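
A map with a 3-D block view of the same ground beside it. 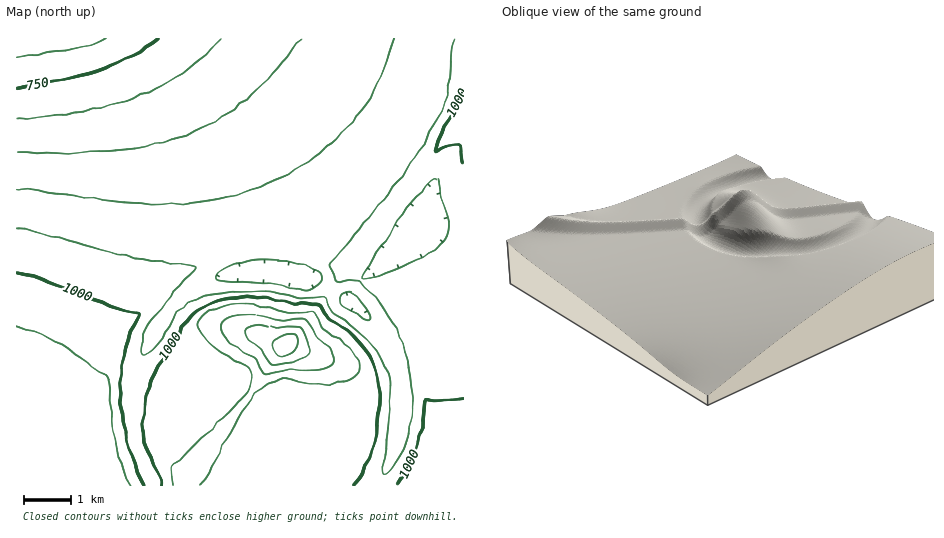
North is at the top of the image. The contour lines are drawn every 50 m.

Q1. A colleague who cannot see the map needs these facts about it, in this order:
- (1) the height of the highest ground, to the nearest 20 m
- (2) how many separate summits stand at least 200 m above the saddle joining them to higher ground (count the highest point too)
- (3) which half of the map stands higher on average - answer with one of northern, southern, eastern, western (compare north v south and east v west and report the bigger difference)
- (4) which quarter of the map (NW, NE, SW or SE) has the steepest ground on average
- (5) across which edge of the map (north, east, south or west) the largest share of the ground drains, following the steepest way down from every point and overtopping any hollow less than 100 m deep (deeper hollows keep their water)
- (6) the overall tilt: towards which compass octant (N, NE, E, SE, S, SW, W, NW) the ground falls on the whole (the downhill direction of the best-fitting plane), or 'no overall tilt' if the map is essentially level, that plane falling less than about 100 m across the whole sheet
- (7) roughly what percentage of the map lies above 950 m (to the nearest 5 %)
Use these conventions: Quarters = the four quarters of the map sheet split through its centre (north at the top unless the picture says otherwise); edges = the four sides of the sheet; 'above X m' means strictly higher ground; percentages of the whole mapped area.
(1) The highest ground is at about 1240 m.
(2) Counting only tops that stand 200 m proud, the map has 1 summit.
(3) Taken as a whole, the southern half is higher than the northern.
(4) The steepest ground, on average, is in the south-east quarter.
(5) The largest share of the runoff leaves by the northern edge.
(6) On the whole the ground falls towards the north.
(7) About 50 % of the map lies above 950 m.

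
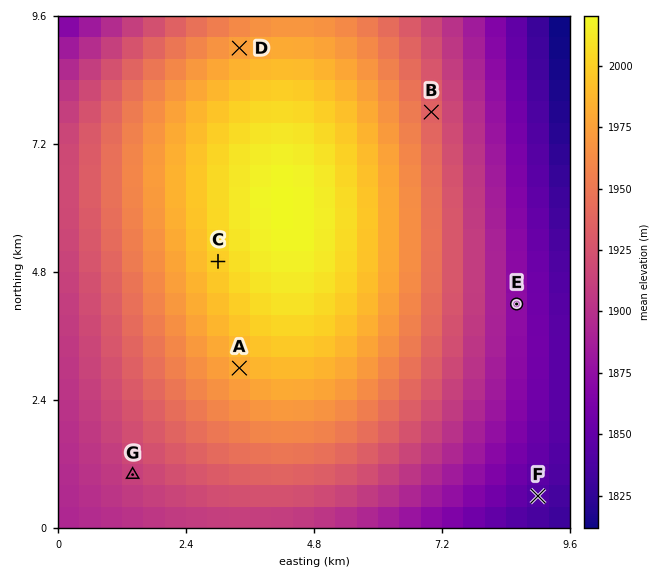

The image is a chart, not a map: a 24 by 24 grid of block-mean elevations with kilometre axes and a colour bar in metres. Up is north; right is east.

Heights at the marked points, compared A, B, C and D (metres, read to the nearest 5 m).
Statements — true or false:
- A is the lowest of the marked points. false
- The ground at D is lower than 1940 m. false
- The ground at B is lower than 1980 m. true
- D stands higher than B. true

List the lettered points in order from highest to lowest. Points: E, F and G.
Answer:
G E F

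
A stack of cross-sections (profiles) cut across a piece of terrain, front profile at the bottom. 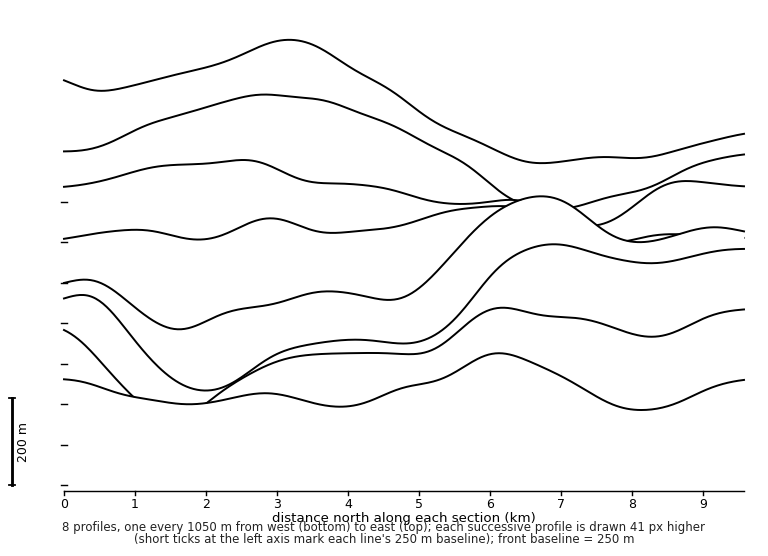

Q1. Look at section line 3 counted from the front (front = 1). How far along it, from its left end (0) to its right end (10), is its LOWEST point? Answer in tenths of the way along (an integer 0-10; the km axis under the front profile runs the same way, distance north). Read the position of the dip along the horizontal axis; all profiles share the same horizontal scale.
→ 2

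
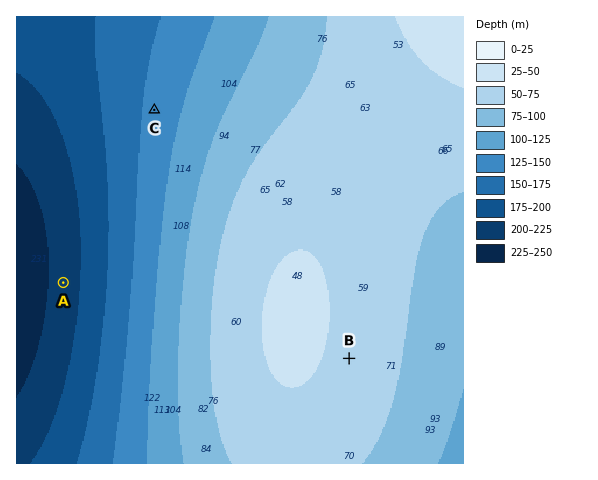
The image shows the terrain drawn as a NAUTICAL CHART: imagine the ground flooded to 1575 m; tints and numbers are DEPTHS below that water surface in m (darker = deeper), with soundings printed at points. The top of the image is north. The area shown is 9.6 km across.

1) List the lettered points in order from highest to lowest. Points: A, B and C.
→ B C A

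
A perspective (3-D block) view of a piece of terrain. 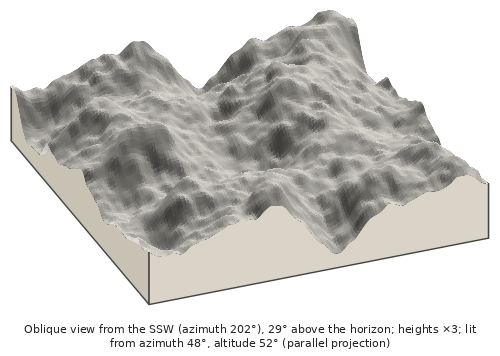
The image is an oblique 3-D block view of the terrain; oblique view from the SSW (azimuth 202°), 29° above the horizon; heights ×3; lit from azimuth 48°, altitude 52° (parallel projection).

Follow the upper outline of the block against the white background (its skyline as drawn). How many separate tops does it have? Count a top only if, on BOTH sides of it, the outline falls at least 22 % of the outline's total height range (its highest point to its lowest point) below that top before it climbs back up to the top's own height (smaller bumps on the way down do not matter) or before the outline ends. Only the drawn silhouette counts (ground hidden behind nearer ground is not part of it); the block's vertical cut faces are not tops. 2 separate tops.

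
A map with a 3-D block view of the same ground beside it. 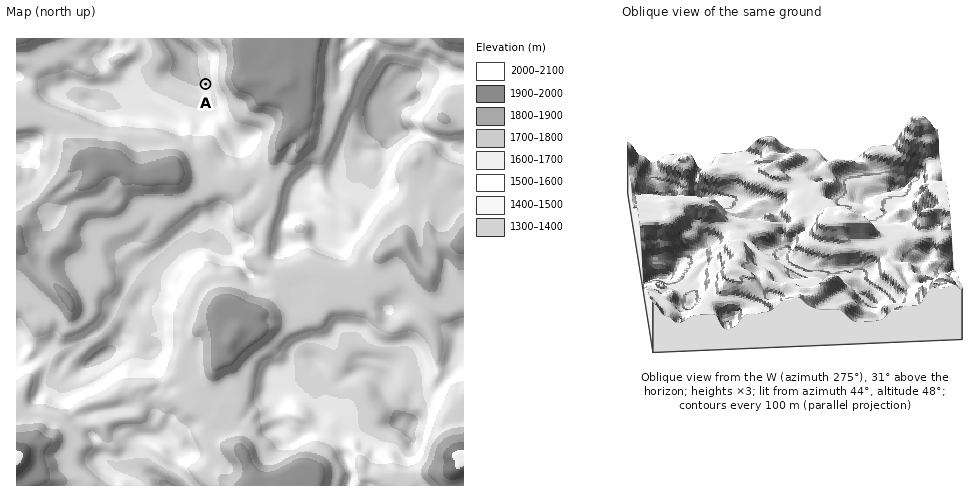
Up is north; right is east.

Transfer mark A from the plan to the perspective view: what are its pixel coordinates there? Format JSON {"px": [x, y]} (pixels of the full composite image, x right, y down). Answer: {"px": [674, 267]}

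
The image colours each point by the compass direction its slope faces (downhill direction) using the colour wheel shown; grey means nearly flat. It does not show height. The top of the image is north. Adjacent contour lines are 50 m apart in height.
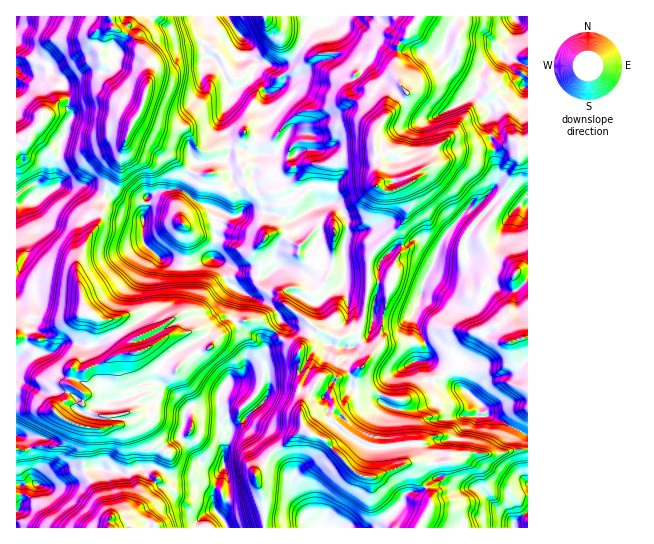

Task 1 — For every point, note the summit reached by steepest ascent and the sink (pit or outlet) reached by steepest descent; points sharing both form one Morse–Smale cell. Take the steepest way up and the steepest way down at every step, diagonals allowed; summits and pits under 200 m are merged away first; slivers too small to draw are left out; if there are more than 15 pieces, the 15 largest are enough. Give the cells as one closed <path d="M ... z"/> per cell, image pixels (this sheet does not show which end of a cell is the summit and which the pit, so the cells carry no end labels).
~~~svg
<path d="M517 143l-22 7 0 15 2 5 0 11-2 5-18 19-8 3-24 26-8 17-19-12-12 6-11 2-15 15-1 20 13 1-5 14-4 22 22 1 8-5 2 3 12 29 0 8-4 5-3 1 5 4 2 14 3 4 28 4 8 4 14 12-2 13 13 0 36 19 1-285-7 1z"/><path d="M418 16l-84 0-5 8-12 3-8 6-18 28-13 6-21-6-4 9 0 4 8 7 4 10-2 12 1 19-4 5-7 23 4 5 21-2 9 4 6-1 2 10-2 11-4 3-19 0-14 9 1 6 17-3 15-7 10-6 14-15 2 1-4 5 0 11 3 4 1-18 3-3 12-1 2 0-3 11 1 14 4 1 27-5 12 0 3 2-21 18-14 7 6 8 0 18-3 6 1 34-2 12 7 12 11 4 4 0 2-6 4-44 33-34 5-14 0-6-6-14-10 4-8 0-8-5 2-23-4-12 0-17 10-17 22-23-10-16-2-13 2-18 3-5 8-7 1-6 7-7z"/><path d="M110 16l-94 1 1 188 13-5 7 0 21-15 27 0 18 11 6-15 11-16 5-26 8-18 8-12 4-18-18-7-17-19-9-4-2-10 1-9 5-9 8-6z"/><path d="M227 16l-74 0-8 7-9 18 12 18 0 27-7 23-12 22 9 6 17 7 34 27 9 4 17 0 11 16 19-6 6 8 4 2 2-8 13-7 19 0 4-3 2-3-2-17-6 0-9-4-21 2-4-5 7-23 4-5-1-19 2-12-4-10-8-7 3-8-1-7-8-4-2-13z"/><path d="M130 132l-5 7-5 26-11 16-5 14 37 19 2 27 18 18 24 8 30-8 16 8 8 8 16 0 8 2 15-10 9 0 12 4 9 6 5 16 2 0 8-7 5-11-13-12-12-4-4-5 0-7 19-20 15 0 2-10 6-7-7-7-15 4-4-22-9 2-24 14-16 3-8 7-15 1 13-15-11-12-19 6-11-16-17 0-9-4-34-27z"/><path d="M514 16l-95 1-10 12-1 6-8 7-3 5-2 24 12 23-22 23-10 17 0 17 4 12-2 23 2 2 6 3 16-3 14-8 4-9 23-8 17-12 34-2-2-8 1-11-3-7 0-14-17-12 11-30 11-10 7-1 7-7 8-26z"/><path d="M107 196l-4 2-3 23-16 25-8 25 9 39 16 10 12-1 16 24 2 9 3 1 12-4 24-14 9-2 9 2 9 18 5-1 9-5 5-8 18-15 11-4 14 0 17-9-9-8-18-7-19-11-3-3-4-16-8-7-5 0-20 8-11-2-18-6-18-18-2-27-8-6-12-3z"/><path d="M463 389l-9 2-35 18-21 0-2 4 0 16 3 14 18 0 0 11-7 9 35-1-1 16-13 9 0 20 2 2 24 3 7 7 1 9 48 0 2-6 13-11 0-76-37-19-13 0 2-13z"/><path d="M306 431l-11 4-9 9-11 5-20 25 9 25 0 27 2 2 152 0 2-2 11-19 0-10-3-7-8-8-5-15-4-3-6 0-31 13-12-1-9-5-30-32z"/><path d="M369 305l-4 1-1 12-5 13-17 6-5 0-22-9-15 21-1 25 2 7-2 13 2 8 0 20 10 13 12 4 30 32 9 5 12 1 31-13 6 0 4 3 5 15 8 8 2 6 1-9 10-6 4-6-1-12-21-2-13 2 7-9 0-11-18 0-3-14 1-19-14-6-3-3 1-6-2-2-20-4-3-3 3-16 20-24 4-19 0-9-8-1 0-8z"/><path d="M89 313l-7 0-23 8-10 0-11-4-9 2-2 8-11 11 1 71 20 0 6 3 11-1 13 10 22 7 17 0 3-2-1-7 2-3 1 3 3-2 5 4 2-3-2-3 6 0-2-17-8-12 1-16-3-12 5-3 15-2-2-2-2-8-16-24-12 1z"/><path d="M275 332l-6 6-8 19-11 8-9 12-14 4-8 14 0 28 2 6 8 6-1 11-4 5 0 18 5 14 0 12-4 10-8 9 7 7 3 7 38-1-1-28-9-25 20-25 11-5 9-9 12-5-6-8-1-8 0-64z"/><path d="M85 185l-27 0-21 15-7 0-14 6 1 131 10-10 4-10 18 4 10 0 29-8-5-10-7-33 8-24 16-25 4-24z"/><path d="M258 320l-13 0-11 4-18 15-5 8-22 10-18 16-6 0-10-4-13-18-27 5-2 2 3 12-1 16 8 12 2 13 0 5-6-1 2 3-1 3 2 2 1-5 3-1 1-4 8-4-3-3 1-3 4-3 4 1 6-6 11 0 2 3-9 5 2 6-1 9-2 2-3-1 2-2-3-2-3 4 0-4-2 0-2 2-1-4-2 2 1 4 8 6 8 17 8 6 17-9 5-12 1-14 6-8 28 0 2-14 5-8 16-6 9-12 11-8 8-19 6-7z"/><path d="M494 149l-35 2-17 12-23 8-2 8-13 7 5 15 0 6-5 14-32 32-3 6 1 22 9 1 1-20 18-17 8 0 12-6 19 12 8-17 24-26 8-3 18-19 2-5 0-11-2-5z"/>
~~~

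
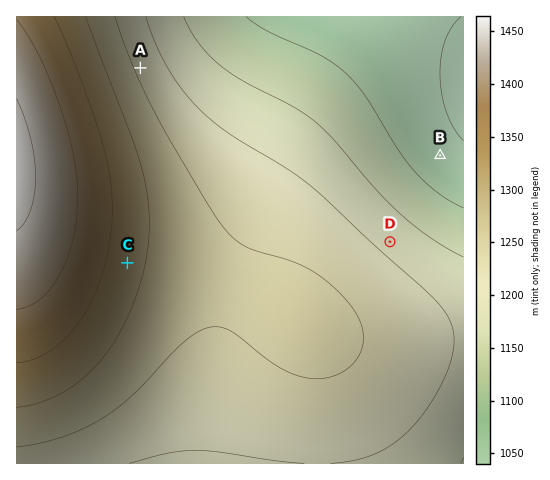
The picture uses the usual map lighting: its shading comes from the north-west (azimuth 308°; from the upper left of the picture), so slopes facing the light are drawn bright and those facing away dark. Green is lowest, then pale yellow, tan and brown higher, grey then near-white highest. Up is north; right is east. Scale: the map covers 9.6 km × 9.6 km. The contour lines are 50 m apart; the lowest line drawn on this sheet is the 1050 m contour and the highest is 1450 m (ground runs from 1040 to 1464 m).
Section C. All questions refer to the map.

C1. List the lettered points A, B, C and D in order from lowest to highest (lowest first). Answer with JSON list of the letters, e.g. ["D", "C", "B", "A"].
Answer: ["B", "D", "A", "C"]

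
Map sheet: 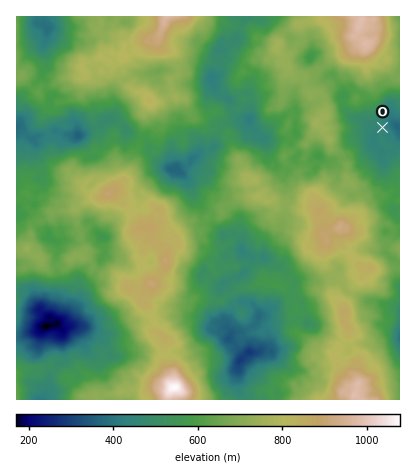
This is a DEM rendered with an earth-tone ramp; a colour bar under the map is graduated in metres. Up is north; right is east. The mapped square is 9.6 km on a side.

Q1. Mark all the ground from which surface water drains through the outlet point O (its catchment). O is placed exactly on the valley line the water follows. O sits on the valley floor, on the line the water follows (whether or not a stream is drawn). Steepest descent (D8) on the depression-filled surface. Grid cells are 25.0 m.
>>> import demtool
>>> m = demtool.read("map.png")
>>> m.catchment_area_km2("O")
7.228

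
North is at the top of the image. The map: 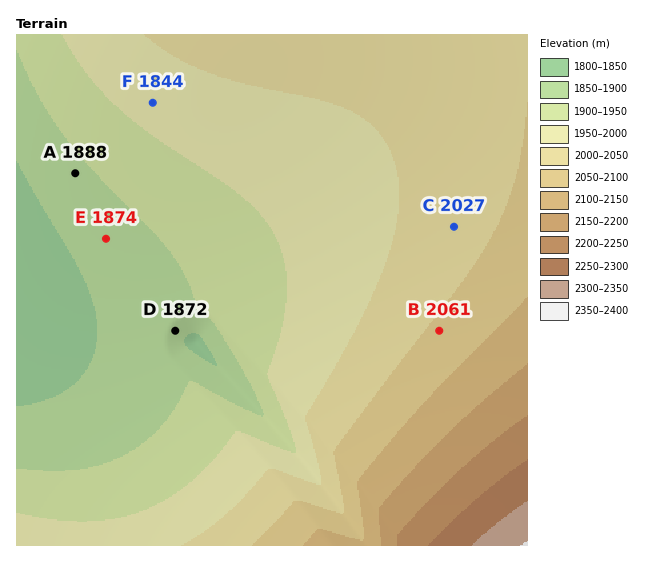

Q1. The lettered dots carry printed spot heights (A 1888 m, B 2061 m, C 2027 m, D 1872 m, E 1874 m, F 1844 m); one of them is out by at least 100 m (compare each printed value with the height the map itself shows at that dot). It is F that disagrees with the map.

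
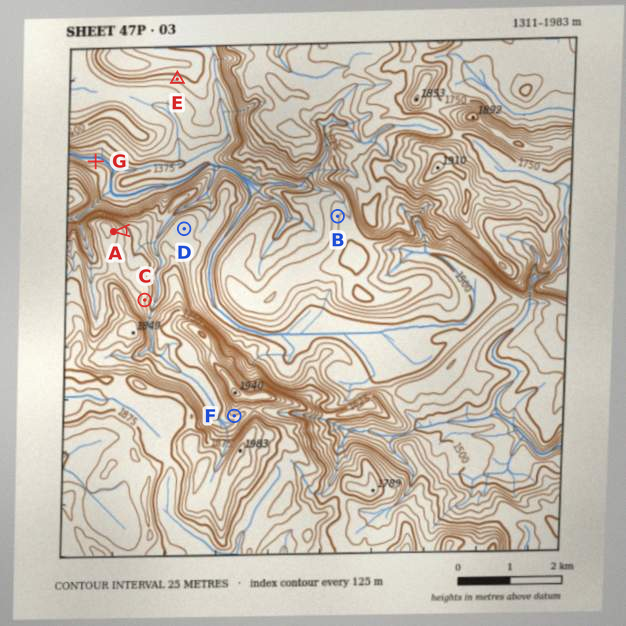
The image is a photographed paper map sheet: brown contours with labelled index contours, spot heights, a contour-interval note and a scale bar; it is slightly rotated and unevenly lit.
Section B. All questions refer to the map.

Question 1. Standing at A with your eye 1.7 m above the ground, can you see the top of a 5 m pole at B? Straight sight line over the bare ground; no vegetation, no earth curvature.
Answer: yes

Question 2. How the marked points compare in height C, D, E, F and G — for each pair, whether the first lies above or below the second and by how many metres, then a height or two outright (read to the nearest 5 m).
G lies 470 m below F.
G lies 335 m below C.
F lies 305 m above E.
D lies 240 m above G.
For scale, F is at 1790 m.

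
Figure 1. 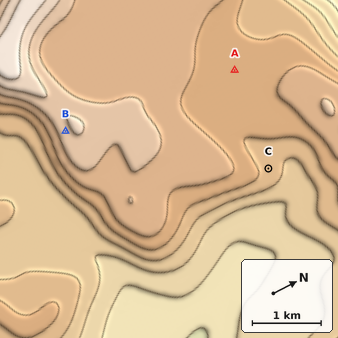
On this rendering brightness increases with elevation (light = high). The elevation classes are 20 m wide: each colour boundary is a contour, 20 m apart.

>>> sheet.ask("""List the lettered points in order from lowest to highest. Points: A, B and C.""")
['C', 'A', 'B']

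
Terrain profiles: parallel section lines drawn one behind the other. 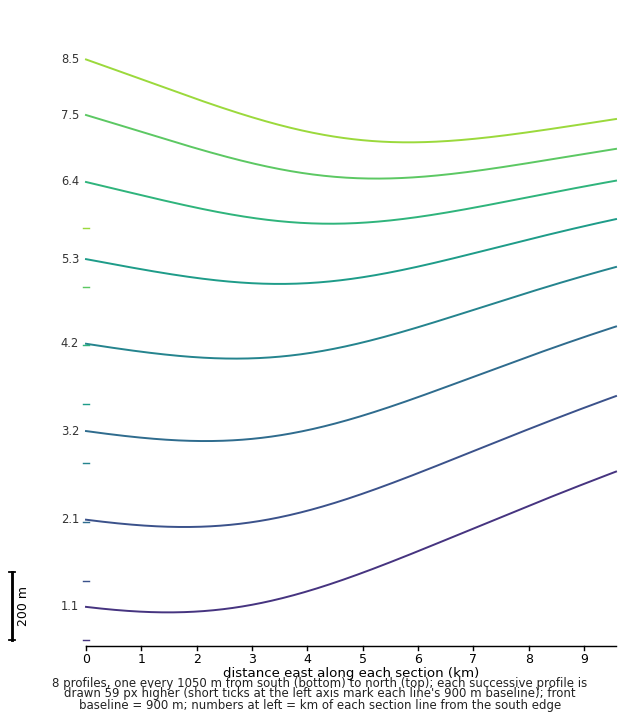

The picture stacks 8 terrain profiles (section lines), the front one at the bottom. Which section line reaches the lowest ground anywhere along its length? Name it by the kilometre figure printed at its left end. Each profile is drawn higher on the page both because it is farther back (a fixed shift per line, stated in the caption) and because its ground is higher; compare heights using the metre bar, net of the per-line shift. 1.1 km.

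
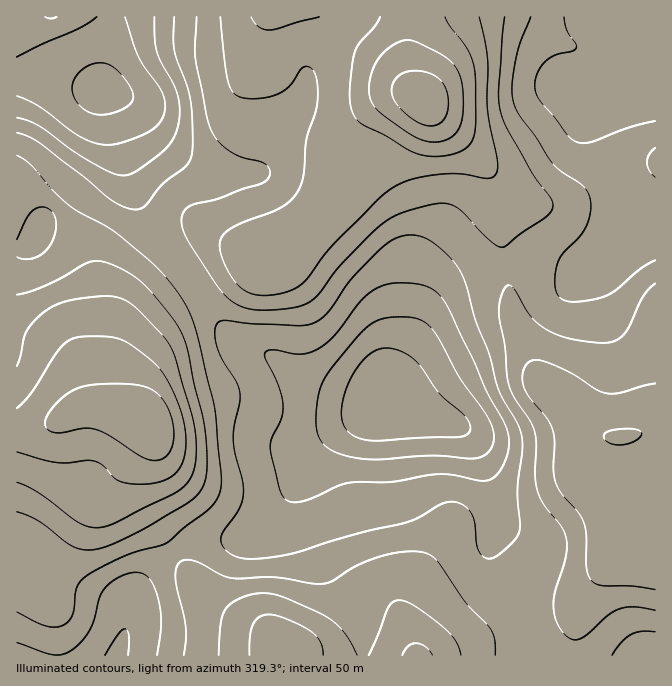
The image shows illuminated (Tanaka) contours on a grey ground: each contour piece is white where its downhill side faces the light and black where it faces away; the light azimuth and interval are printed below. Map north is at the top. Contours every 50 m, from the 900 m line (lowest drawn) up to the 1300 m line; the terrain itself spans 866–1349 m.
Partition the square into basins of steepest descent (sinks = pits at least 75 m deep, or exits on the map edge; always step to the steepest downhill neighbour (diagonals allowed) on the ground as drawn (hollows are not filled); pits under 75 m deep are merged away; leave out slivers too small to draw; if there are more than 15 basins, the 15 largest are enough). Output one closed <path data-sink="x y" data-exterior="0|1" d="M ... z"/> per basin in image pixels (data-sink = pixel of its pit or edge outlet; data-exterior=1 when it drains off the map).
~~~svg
<path data-sink="392 403" data-exterior="0" d="M410 94l-16 2-14 7-22 20-17 25-5 17-2 20-5 13-11 17-44 43-14 1-21-8-27 2-22 13-51 42-15 20-11 39 1 31 5 9 9 7-21-8-4-4-5-12 0-45-2-2 2-40-4-26-6-27-22-37-16-15-34-18 1 396 10 3 7 6 4-15 30-36 23-41 17-14 21-22 15-27 1-9 6 14 0 12-10 28 0 18 18 37 40 58 16 16 55 30 13 13 4 9 283 0 3-19 10-32 10-20 25-35 26 9 12 1 0-128-7-1-29 7-15-2-20-13-21-24-23-17-30-72-3-37-7-35 0-16 2-2-2-28-12-22-16-20-40-38-13-16-2 2z"/><path data-sink="102 88" data-exterior="0" d="M328 16l-312 1 0 161 36 21 14 14 22 37 6 27 4 26 0 29-2 1 2 57 5 12 9 7 13 5 4-1-9-5-6-10-1-31 11-39 15-20 51-42 22-13 27-2 21 8 14-1 44-43 11-17 5-13 2-20 5-17 17-25 16-15 20-12 24-1-38-37-35-25z"/><path data-sink="655 90" data-exterior="1" d="M655 16l-243 0-3 17 0 40 9 20 15 19 51 51 17 29 2 8-2 38 7 35 3 37 27 67 11 12 15 10 21 24 14 10 15 5 18-2 24-6z"/><path data-sink="117 655" data-exterior="1" d="M145 421l-1 9-15 27-21 22-17 14-23 41-30 36-4 8 2 9-9-8-7-3-4 1 0 78 269 1-2-9-13-13-45-23-10-7-16-16-50-74-8-21 0-18 10-28 0-12z"/><path data-sink="655 655" data-exterior="1" d="M619 549l-26 36-10 20-10 32-1 19 84-1 0-93-22-6z"/>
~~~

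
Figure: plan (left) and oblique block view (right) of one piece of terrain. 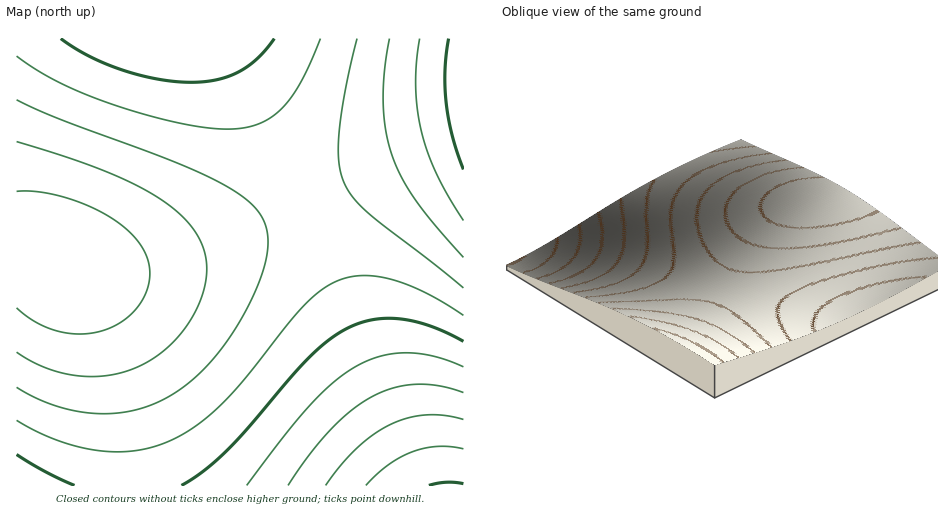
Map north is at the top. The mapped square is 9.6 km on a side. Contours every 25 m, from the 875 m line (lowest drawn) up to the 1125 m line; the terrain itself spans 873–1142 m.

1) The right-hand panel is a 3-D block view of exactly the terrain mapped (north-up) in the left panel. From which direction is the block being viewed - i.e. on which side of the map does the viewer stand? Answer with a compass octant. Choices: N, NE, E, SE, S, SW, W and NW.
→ NE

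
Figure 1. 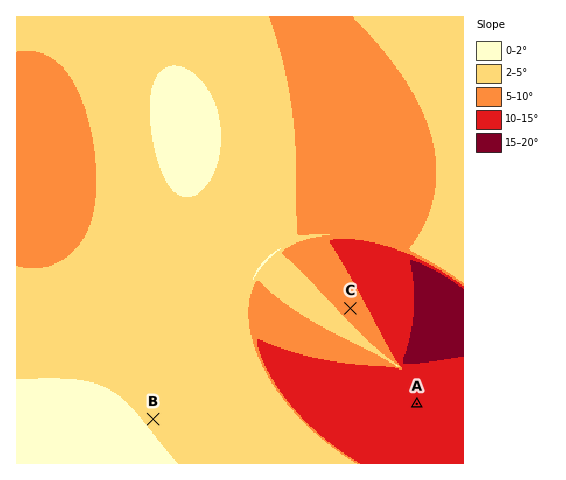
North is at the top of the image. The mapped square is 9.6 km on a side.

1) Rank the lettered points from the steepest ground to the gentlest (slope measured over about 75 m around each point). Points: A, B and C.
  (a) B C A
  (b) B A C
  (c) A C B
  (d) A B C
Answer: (c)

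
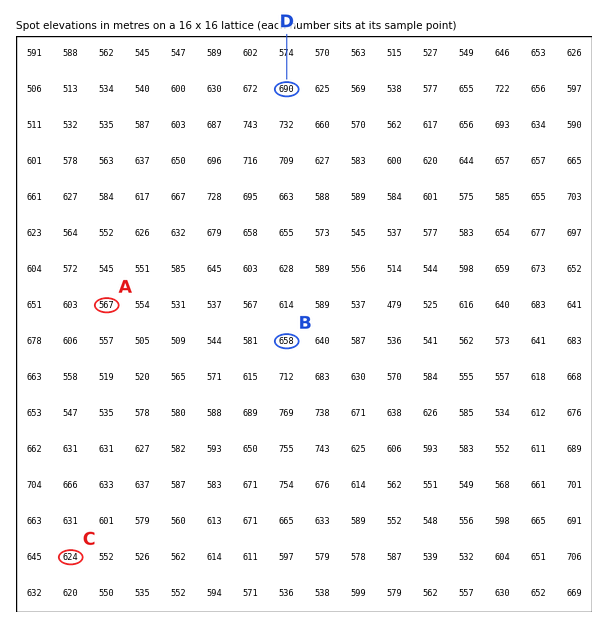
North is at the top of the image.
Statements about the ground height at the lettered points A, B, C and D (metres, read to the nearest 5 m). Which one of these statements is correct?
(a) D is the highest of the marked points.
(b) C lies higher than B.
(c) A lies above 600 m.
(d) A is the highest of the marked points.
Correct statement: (a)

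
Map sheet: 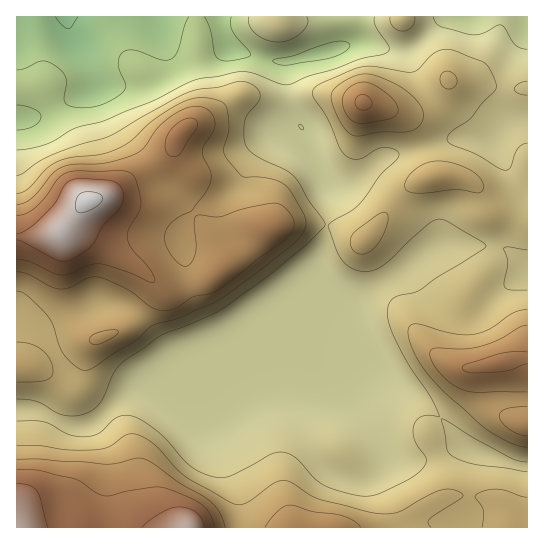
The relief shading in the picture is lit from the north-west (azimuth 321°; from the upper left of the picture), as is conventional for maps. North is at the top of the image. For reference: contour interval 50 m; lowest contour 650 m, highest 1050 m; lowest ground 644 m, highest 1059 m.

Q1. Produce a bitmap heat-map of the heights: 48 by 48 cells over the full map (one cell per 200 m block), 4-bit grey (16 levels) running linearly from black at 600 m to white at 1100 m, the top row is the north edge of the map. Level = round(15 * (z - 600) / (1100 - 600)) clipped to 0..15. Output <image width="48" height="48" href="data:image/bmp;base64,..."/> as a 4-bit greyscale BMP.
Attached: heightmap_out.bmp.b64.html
<image width="48" height="48" href="data:image/bmp;base64,Qk32BAAAAAAAAHYAAAAoAAAAMAAAADAAAAABAAQAAAAAAIAEAAATCwAAEwsAABAAAAAAAAAAAAAAABEREQAiIiIAMzMzAERERABVVVUAZmZmAHd3dwCIiIgAmZmZAKqqqgC7u7sAzMzMAN3d3QDu7u4A////AN3MzMu7vMzd3KmImZqqqqmYiIiHd3eIiN3Mu7u7vMzMy6mIiZmZmZiHd4iId3eIiNzLu7u7u7vLuph3iJmYh3dmd3eIh3iIiMzLu7qqq7u6mHd3eIiHdmZmZnd3h3eId8y7u6qqqqqYd2Zmd3d2ZmVVVmZ3d3d3d6qqqqmZmZmHZmZmZ3dmZmZVVVZmd2ZmZpmZmZmZmZh2VVVWZmZmZmZVVVZmZmZmZoiId3eIiIdlVVVVVmZmZmZVVVZmZmZmd3d3ZmZ3iHZlVVVVVVVVZmVVVWZmZmZ4iWZmZmZnd2ZVVVVVVVVVVVVVVWZmZneJmmZmZmZmZlVVVVVVVVVVVVVVVWZmZ3iZmWZmd3ZlVVVVVVVVVVVVVVVVVVZmd4iZmWZ3d3dlVVVVVVVVVVVVVVVVVVVniJmZmXd3d3dlVVVVVVVVVVVVVVVVVVZomaqpmYiHd3d2VVVVVVVVVVVVVVVVVVZ5qqqqqoiHeIh2ZVVVVVVVVVVVVVVVVWeJqqu7u4iHiIiHdlVVVVVVVVVVVVVVVWiZmZqqqnd3iJmZh2ZVVVVVVVVVVVVVVniIiIiZqnd3iJmZmHdmVVVVVVVVVVVVVniId3eImXd4iIiIiIiHZlVVVVVVVVVVZ3d3d3d3iHeIiIiIiJmZh3ZVVVVVVVVVZnd3d3d3d3iIiIiIiaqpmYdlVVVVVVVVZmZmd3dmZ4iZmYiJmqqqmZmHZVVVVVVVZmZmZ3dmZomaqpmaqrqpmqqYdlVVVVVmZmZmZndmZqq7u6qru6qZmqqph2VVVWZmZlVmZmZmZrvMzMu7uqqZmaqqmYZlVWd3ZmVVZmZmZszN3cy7uqmZmZqqqph2VniIdmZVVmZmZszd3dzLqqmZmZmaqqmHZneId2ZmZmZmZrzd3dzLuqmZmZmaqqqHZmd4h3ZmZmd3d6vN3d3cuqqZmZmZqqmHZmZ3d3dmZnd3d5q83e7cu6qZmZiJmZh2VVZnd3d3d3d3dnirzd3cu6qZmZiIiIh1VVVmd3iHd3d3ZmeKvMzMuqqqqZiIiIdlVVVWZ3iIiIh2ZmZ5qqqrqqqqqZiHd2ZVVVVmZniIiIdmZlZniIiZmqqqqYh3ZlVVVWZmZmd3d3ZmZkVVZnd4iZq7qYd2ZVVVVWdmZmZ3ZmZmZkREVWZneJq7qZh2VVVVVnd3d3d2ZmZVZjM0RFVWZ4mruph2VVVVVniIiIh3ZmZlVjMzNERFVniaqph2VVVVVomqmYh3dmZmVjMzMzM0RVZ4mYh3ZVVVZ5q6qYh3d2ZmZjMzMzMzNERWd3d3ZlVWZ5q6mYd3d3ZmZjMzMyIzMzREVWZmZVVVZ4mZiHd3h3ZmZjMzMyIzMzM0RERVVEREVWeHd2Z3h3ZmZjMzMiIzMzMzRDM0MzMzNEVWVVZnd2ZmVSMzIiIzMzMzMzMzMzMzMzNERVVmZmZlVSIiIiIzMzMzMzMzRERDMzM0RVVVVVVVVCIiIiIjMiIzMzM0VVVUREREVmVVVURVRCIiESIiIiIjMzM0VWZUREREVmZURERERA=="/>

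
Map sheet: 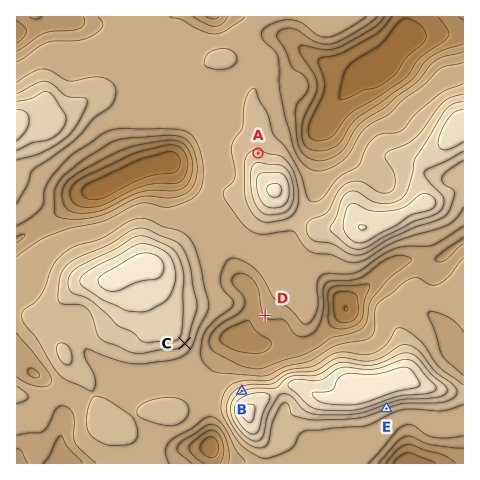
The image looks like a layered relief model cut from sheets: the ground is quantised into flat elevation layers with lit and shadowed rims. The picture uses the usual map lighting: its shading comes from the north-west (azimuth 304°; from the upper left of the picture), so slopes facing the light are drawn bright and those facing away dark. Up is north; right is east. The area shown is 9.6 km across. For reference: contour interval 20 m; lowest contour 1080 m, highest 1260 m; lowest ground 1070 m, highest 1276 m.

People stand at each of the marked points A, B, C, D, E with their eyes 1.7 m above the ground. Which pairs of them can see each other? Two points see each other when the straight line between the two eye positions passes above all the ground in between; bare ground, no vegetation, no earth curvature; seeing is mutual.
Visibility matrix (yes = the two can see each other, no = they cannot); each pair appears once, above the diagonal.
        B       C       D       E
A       no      no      no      no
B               yes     yes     no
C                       yes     no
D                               no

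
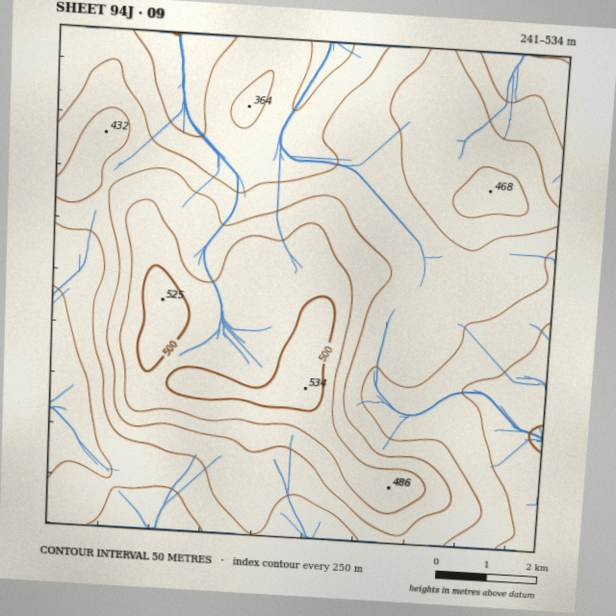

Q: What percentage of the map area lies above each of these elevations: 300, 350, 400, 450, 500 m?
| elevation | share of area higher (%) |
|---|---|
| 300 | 89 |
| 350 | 64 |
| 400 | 37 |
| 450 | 18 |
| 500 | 4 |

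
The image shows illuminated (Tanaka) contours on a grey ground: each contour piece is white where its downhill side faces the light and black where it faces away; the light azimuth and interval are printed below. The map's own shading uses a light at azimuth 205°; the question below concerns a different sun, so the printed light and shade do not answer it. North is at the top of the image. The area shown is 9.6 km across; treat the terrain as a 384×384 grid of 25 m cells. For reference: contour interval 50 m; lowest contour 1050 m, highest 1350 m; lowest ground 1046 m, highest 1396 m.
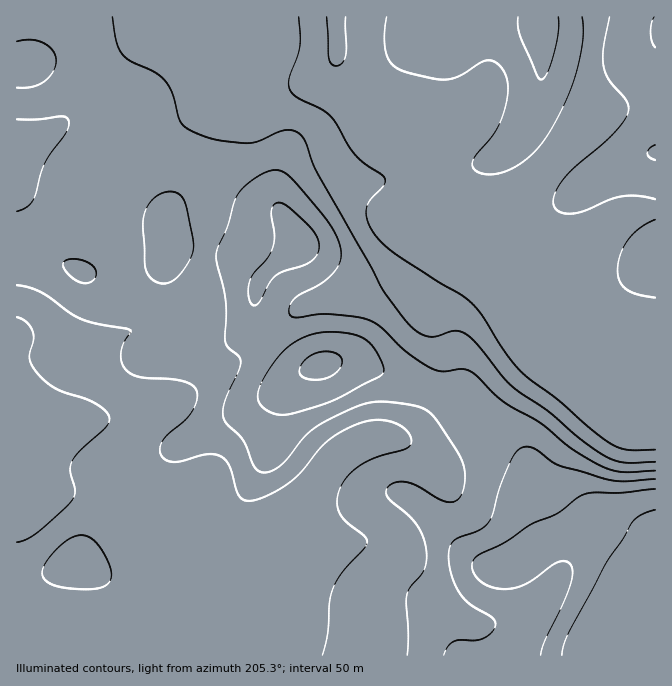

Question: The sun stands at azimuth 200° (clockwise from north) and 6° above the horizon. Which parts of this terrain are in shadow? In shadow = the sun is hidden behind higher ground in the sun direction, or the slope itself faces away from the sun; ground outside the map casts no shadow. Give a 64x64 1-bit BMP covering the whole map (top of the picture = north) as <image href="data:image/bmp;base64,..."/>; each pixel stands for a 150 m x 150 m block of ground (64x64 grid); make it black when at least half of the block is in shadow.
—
<image width="64" height="64" href="data:image/bmp;base64,Qk0+AgAAAAAAAD4AAAAoAAAAQAAAAEAAAAABAAEAAAAAAAACAAATCwAAEwsAAAIAAAAAAAAA////AAAAAAAAAAAAAAAAAAAAAAAAAAAAAAAAAAAAAAAAAAAAAAAAAAAAAAAAAAAAAAAAAAAAAAAAAAAAAAAAAAAAAAAAAAAAAAAAAAAAAAAAAAAAAAAAAAAAAAAAAwAAAAAAAAAHAAAAAAAAAAcAAAAAAAAAAAAAAAAAAAAAAAAAAAAAAAAAHwAAAAAAAAB/AAAAAAAAAP8AAAAAAwAB/wAAAAAHAAP/AAAAAAAAB/8AAAAAAAAP/wAAAAAAAB//AAAAAAAAP/8AAAAAAAB//wAAAAAAAP//AAAAAAAB//8AAAAAAAP//wAAAAAAg//HAAAAAAPH/wAAAAADD8f+AAAAAB//x/AAAAAAH//H4AAAAAAP/8eAAAAAAAf/jwAAAAAAA/8GAAAAAAAB/gAAAAAAAAB+AAAAAAAAAD8AAAAAAAAAHwAAAAAAAAB+AAAAAAAAAfwAAAAAAAAD+AAAAAAAAAfwAAAAAAAAD/AAAAAAAAAf4AAAAAAAAD/AAAAAAAAAP8AAAAAAAAA/wAAAAAAAAD/AAAAAAAAAD4AAAAAAAAADgAAAAAAAAAAAAAAAAAAAAAAAAAAAAAAMAAAAAAAAAA4AAAAAAAAABgAAAAAADAAAAAAAAAAeAAAAAAAAAA4AAAAAAAAABAAAAAAAAAAAAAAAAAAAAAAAAAAAAAAAAAAAAAAAAA=="/>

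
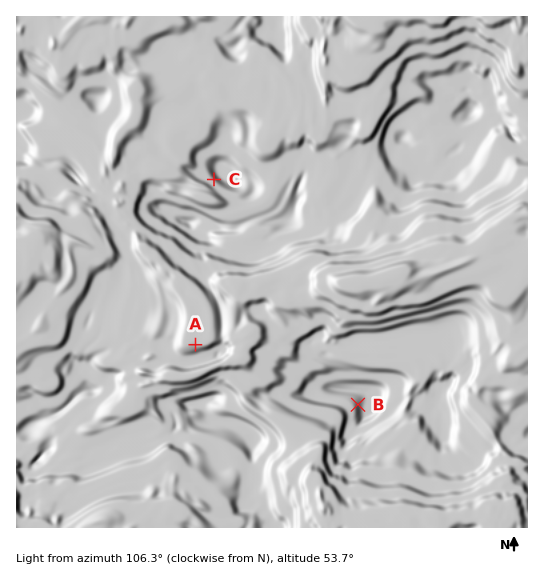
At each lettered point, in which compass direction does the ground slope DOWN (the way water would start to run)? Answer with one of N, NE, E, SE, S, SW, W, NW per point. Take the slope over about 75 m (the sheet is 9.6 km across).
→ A N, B W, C SW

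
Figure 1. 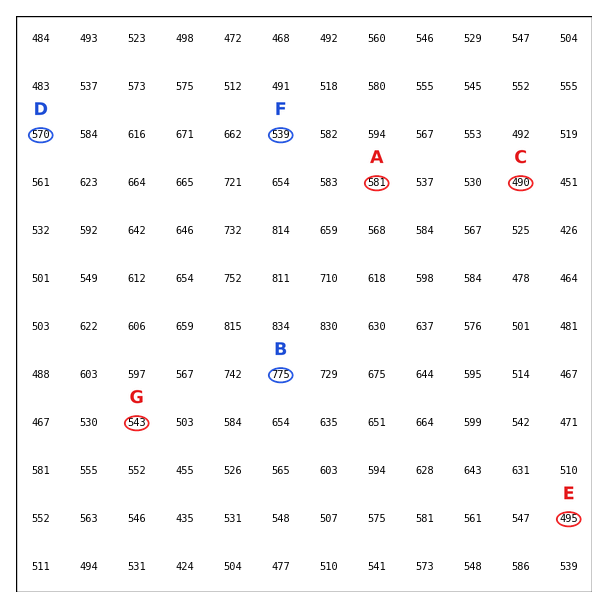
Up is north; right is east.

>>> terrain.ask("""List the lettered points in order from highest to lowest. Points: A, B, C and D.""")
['B', 'A', 'D', 'C']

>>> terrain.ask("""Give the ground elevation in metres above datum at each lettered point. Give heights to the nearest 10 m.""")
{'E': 500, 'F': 540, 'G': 540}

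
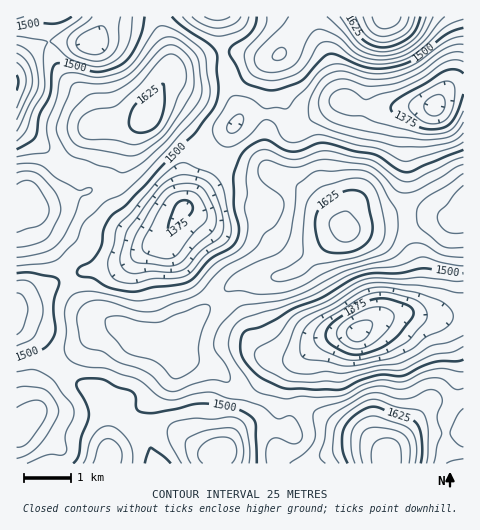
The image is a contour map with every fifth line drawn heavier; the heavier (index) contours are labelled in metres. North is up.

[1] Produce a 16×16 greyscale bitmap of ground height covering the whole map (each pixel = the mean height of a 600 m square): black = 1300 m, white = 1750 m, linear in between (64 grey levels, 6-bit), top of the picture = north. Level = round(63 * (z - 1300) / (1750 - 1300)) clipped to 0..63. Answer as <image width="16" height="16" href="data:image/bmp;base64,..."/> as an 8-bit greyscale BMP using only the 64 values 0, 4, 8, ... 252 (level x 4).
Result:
<image width="16" height="16" href="data:image/bmp;base64,Qk02BQAAAAAAADYEAAAoAAAAEAAAABAAAAABAAgAAAAAAAABAAATCwAAEwsAAAABAAAAAAAAAAAAAAEBAQACAgIAAwMDAAQEBAAFBQUABgYGAAcHBwAICAgACQkJAAoKCgALCwsADAwMAA0NDQAODg4ADw8PABAQEAAREREAEhISABMTEwAUFBQAFRUVABYWFgAXFxcAGBgYABkZGQAaGhoAGxsbABwcHAAdHR0AHh4eAB8fHwAgICAAISEhACIiIgAjIyMAJCQkACUlJQAmJiYAJycnACgoKAApKSkAKioqACsrKwAsLCwALS0tAC4uLgAvLy8AMDAwADExMQAyMjIAMzMzADQ0NAA1NTUANjY2ADc3NwA4ODgAOTk5ADo6OgA7OzsAPDw8AD09PQA+Pj4APz8/AEBAQABBQUEAQkJCAENDQwBEREQARUVFAEZGRgBHR0cASEhIAElJSQBKSkoAS0tLAExMTABNTU0ATk5OAE9PTwBQUFAAUVFRAFJSUgBTU1MAVFRUAFVVVQBWVlYAV1dXAFhYWABZWVkAWlpaAFtbWwBcXFwAXV1dAF5eXgBfX18AYGBgAGFhYQBiYmIAY2NjAGRkZABlZWUAZmZmAGdnZwBoaGgAaWlpAGpqagBra2sAbGxsAG1tbQBubm4Ab29vAHBwcABxcXEAcnJyAHNzcwB0dHQAdXV1AHZ2dgB3d3cAeHh4AHl5eQB6enoAe3t7AHx8fAB9fX0Afn5+AH9/fwCAgIAAgYGBAIKCggCDg4MAhISEAIWFhQCGhoYAh4eHAIiIiACJiYkAioqKAIuLiwCMjIwAjY2NAI6OjgCPj48AkJCQAJGRkQCSkpIAk5OTAJSUlACVlZUAlpaWAJeXlwCYmJgAmZmZAJqamgCbm5sAnJycAJ2dnQCenp4An5+fAKCgoAChoaEAoqKiAKOjowCkpKQApaWlAKampgCnp6cAqKioAKmpqQCqqqoAq6urAKysrACtra0Arq6uAK+vrwCwsLAAsbGxALKysgCzs7MAtLS0ALW1tQC2trYAt7e3ALi4uAC5ubkAurq6ALu7uwC8vLwAvb29AL6+vgC/v78AwMDAAMHBwQDCwsIAw8PDAMTExADFxcUAxsbGAMfHxwDIyMgAycnJAMrKygDLy8sAzMzMAM3NzQDOzs4Az8/PANDQ0ADR0dEA0tLSANPT0wDU1NQA1dXVANbW1gDX19cA2NjYANnZ2QDa2toA29vbANzc3ADd3d0A3t7eAN/f3wDg4OAA4eHhAOLi4gDj4+MA5OTkAOXl5QDm5uYA5+fnAOjo6ADp6ekA6urqAOvr6wDs7OwA7e3tAO7u7gDv7+8A8PDwAPHx8QDy8vIA8/PzAPT09AD19fUA9vb2APf39wD4+PgA+fn5APr6+gD7+/sA/Pz8AP39/QD+/v4A////AIyAZFRsZEhAaISQsNjkuJSgiHBkbGhgXHB8iKjIxKyYlIRwbHiEfIB8eHh8lJSYlHx4fISQoJiIbFhMSExccHhgeJCYpKScgGxcQCAULERQWHSQlIyQmJCEeGA8ICA4SGRwdGhkaHyYoKSYfFxYXGCMhHRcQDhUeJCcrLCkkISQqJh8aEQsOFyEkLDEvKCcqLCciHxkODhkgJCouLSYmKiUiIiMhGRcbISQlJiUeHSIcIigpKiEbGBsbGhoXFBIVFyIpKy8qIBcXGBUPDgsGCBEfIyUrLCQbHB0YEBIQCgcUGhUYIioiHCIlHxsiIxkQGxoTFBwgGRcdIyQmMjUpHQ="/>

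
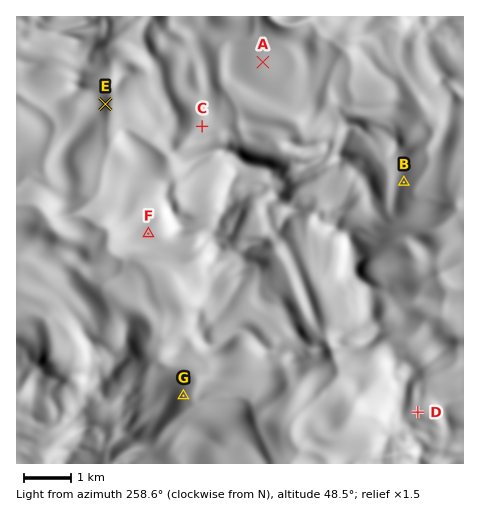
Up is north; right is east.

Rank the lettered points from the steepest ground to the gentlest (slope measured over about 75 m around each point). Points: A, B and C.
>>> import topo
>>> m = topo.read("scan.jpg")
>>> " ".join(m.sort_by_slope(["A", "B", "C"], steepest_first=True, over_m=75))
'B C A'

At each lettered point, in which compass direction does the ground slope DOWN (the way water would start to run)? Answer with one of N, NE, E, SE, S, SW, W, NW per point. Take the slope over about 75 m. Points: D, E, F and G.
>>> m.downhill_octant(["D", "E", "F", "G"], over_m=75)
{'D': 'N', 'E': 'SE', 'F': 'NW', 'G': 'E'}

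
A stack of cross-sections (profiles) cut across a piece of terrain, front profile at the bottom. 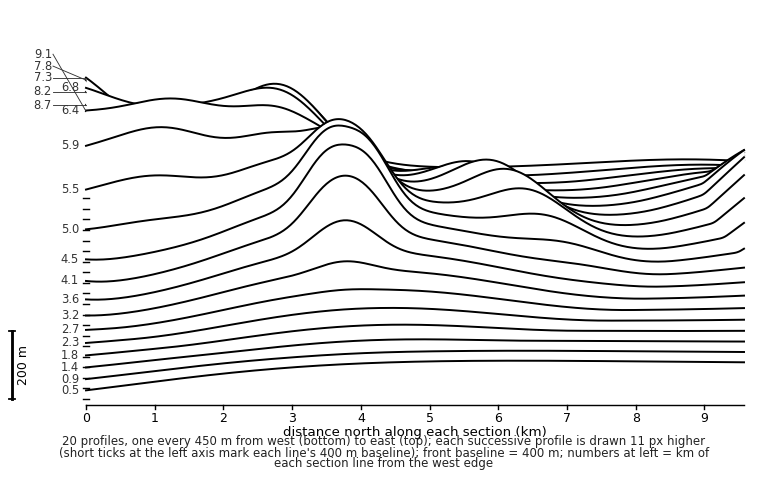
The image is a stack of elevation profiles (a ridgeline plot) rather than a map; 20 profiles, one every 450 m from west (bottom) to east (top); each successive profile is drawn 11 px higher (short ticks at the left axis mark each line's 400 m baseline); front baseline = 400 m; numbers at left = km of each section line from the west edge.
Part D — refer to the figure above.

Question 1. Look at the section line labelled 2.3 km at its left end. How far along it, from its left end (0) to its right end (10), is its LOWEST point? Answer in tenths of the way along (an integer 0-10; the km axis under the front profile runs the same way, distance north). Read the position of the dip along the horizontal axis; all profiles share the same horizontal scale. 0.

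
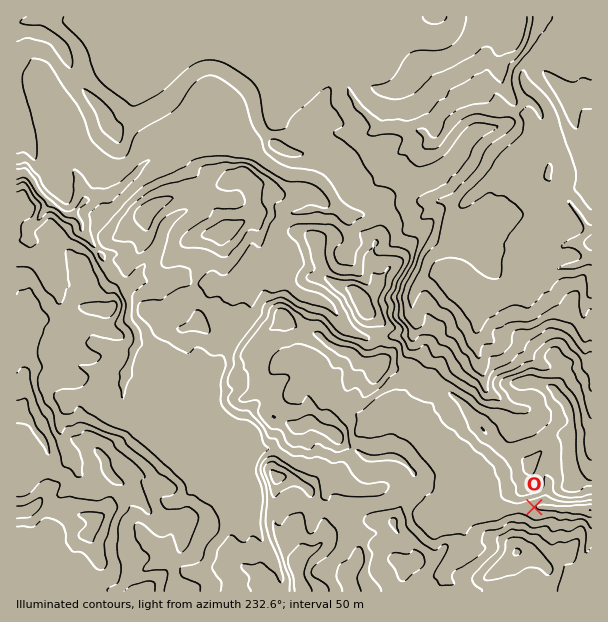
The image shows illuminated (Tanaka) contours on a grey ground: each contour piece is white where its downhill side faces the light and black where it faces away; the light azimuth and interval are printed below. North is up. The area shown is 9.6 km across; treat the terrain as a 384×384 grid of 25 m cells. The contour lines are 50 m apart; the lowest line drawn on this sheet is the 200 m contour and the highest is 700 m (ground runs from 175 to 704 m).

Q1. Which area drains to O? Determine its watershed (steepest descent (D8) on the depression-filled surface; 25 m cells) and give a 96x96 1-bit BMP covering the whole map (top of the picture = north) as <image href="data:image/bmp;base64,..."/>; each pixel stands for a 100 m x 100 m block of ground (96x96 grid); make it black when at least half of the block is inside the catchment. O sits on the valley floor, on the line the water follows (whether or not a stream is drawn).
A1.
<image width="96" height="96" href="data:image/bmp;base64,Qk2+BAAAAAAAAD4AAAAoAAAAYAAAAGAAAAABAAEAAAAAAIAEAAATCwAAEwsAAAIAAAAAAAAA////AAAAAAAAAAAAAAAAAP/+AAAAAAAAAAAAAP/+AAAAAAAAAAAAAP/+AAAAAAAAAAAAAP//AAAAAAAAAAAAAH//gAAAAAAAAAAAAB//wAAAAAAAAAAAAD//4AAAAAAAAAAAAD//8AAAAAAAAAAAAH//8AAAAAAAAAAAAP//+AAAAAAAAAAAAf//+AAAAAAAAAAAAf//+AAAAAAAAAAAAf//+AAAAAAAAAAAAP///AAAAAAAAAAAAP///AAAAAAAAAAAAH///AAAAAAAAAAAAH///AAAAAAAAAAAAD///AAAAAAAAAAAAD///AAAAAAAAAAAAD///AAAAAAAAAAAAD///AAAAAAAAAAAAH//+AAAAAAAAAAAP///8AAAAAAAAAAAf///wAAAAAAAAAAB////AAAAAAAAAAAD///+AAAAAAAAAAAP///8AAAAAAAAAAA////8AAAAAAAAAAf////4AAAAAAAAAB/////wAAAAAAAAAD/////gAAAAAAAAAD/////AAAAAAAAAAD////+AAAAAAAAAAD////8AAAAAAAAAAH////wAAAAAAAAAAP////AAAAAAAAAAAH///+AAAAAAAAAAAH///AAAAAAAAAAAAH//gAAAAAAAAAAAAH//AAAAAAAAAAAAAP/8AAAAAAAAAAAAAP/wAAAAAAAAAAAAAH/gAAAAAAAAAAAAAD+AAAAAAAAAAAAAABwAAAAAAAAAAAAAAAAAAAAAAAAAAAAAAAAAAAAAAAAAAAAAAAAAAAAAAAAAAAAAAAAAAAAAAAAAAAAAAAAAAAAAAAAAAAAAAAAAAAAAAAAAAAAAAAAAAAAAAAAAAAAAAAAAAAAAAAAAAAAAAAAAAAAAAAAAAAAAAAAAAAAAAAAAAAAAAAAAAAAAAAAAAAAAAAAAAAAAAAAAAAAAAAAAAAAAAAAAAAAAAAAAAAAAAAAAAAAAAAAAAAAAAAAAAAAAAAAAAAAAAAAAAAAAAAAAAAAAAAAAAAAAAAAAAAAAAAAAAAAAAAAAAAAAAAAAAAAAAAAAAAAAAAAAAAAAAAAAAAAAAAAAAAAAAAAAAAAAAAAAAAAAAAAAAAAAAAAAAAAAAAAAAAAAAAAAAAAAAAAAAAAAAAAAAAAAAAAAAAAAAAAAAAAAAAAAAAAAAAAAAAAAAAAAAAAAAAAAAAAAAAAAAAAAAAAAAAAAAAAAAAAAAAAAAAAAAAAAAAAAAAAAAAAAAAAAAAAAAAAAAAAAAAAAAAAAAAAAAAAAAAAAAAAAAAAAAAAAAAAAAAAAAAAAAAAAAAAAAAAAAAAAAAAAAAAAAAAAAAAAAAAAAAAAAAAAAAAAAAAAAAAAAAAAAAAAAAAAAAAAAAAAAAAAAAAAAAAAAAAAAAAAAAAAAAAAAAAAAAAAAAAAAAAAAAAAAAAAAAAAAAAAAAAAAAAAAAAAAAAAAAAAAAAAAAAAAAAAAAAAAAAAAAAAAAAAAAAAAAAAAAAAAAAAAAAAAAAAAAAAAAAAAAAAAAAAAAAAAAAAAAAAAAAAAAAAAAAAAAAAAAA="/>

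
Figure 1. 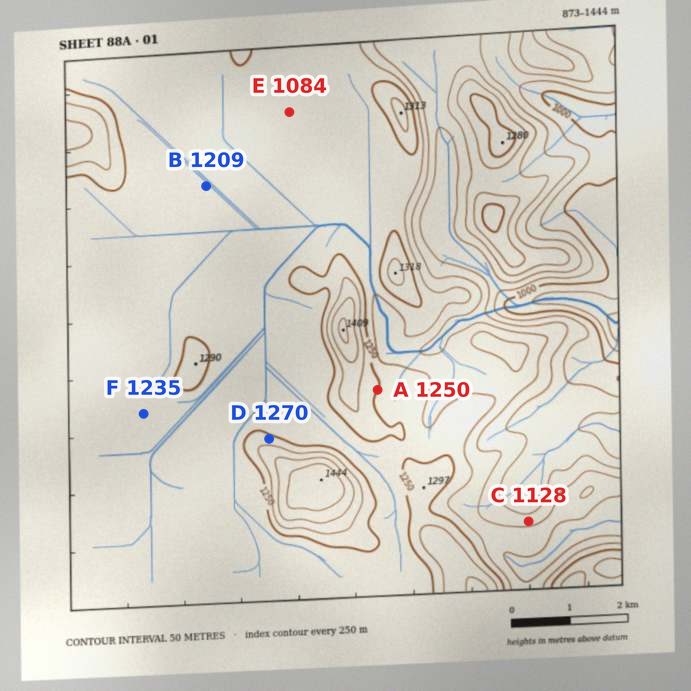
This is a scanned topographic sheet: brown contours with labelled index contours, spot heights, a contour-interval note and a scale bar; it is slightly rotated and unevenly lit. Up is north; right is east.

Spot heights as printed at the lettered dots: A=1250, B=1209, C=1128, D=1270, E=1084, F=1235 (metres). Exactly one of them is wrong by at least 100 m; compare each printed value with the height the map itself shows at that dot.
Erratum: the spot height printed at E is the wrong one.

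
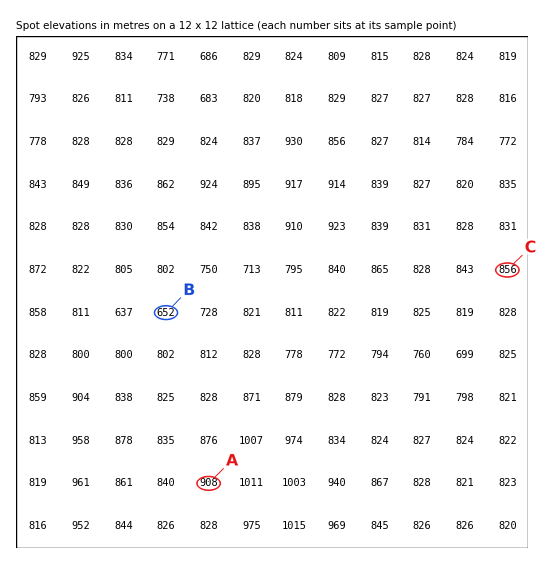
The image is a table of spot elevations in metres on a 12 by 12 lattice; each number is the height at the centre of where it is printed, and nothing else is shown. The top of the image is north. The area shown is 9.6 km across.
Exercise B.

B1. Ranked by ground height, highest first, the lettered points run A C B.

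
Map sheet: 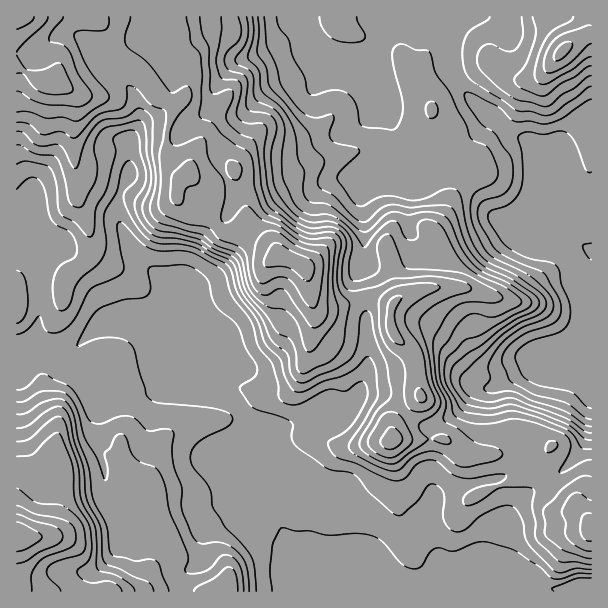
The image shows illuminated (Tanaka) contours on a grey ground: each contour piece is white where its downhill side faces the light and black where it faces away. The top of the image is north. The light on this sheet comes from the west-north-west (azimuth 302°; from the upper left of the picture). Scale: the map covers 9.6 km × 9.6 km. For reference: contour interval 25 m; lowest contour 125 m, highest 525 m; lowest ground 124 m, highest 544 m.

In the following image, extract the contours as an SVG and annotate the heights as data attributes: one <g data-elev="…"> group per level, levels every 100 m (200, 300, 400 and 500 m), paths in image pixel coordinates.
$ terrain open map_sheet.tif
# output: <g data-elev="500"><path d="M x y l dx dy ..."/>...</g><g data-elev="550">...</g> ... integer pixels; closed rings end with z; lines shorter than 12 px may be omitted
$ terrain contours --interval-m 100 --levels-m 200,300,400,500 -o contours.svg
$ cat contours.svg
<g data-elev="200"><path d="M591 427l-6-2-21-14-32-10-16-8-9-2-16 2-5-1-2-3 6-11-2-9 1-6 11-18 7-7 14-10 27-11 5-6 0-8-5-10-14-14-11-7-31-15-6-6-5-8-9-22-1-20 5-9 15-7 5-5 2-6-1-7-5-13-4-7-14-6-4-4-4-12-16-32-14-19-7-22-3-2-10 0-14-6-7 3-2 4-1 6 10 44 1 10-2 9-4 6-4 4-27-3-6-4-4-19-4-6-5-5-12-3-20 5-6-2-5-16-11-20-5-18-9-12-2-10"/><path d="M319 17l3 10 7 9 9 5 13 2 9-1 5-4 0-5-7-10-1-6"/><path d="M490 17l-4 4-16 10-4 5-3 8-1 12 2 13 4 8 6 6 42 27 15 2 14 4 10-3 32-25 4-2"/></g><g data-elev="300"><path d="M249 591l-3-25-3-8-6-7-7-5-8-3-22 0-5-3-3-6-10-24 0-22-9-24-1-15 2-15-2-3-7-2-16 2-14-12-7-3-11 1-15 7-9-1-5-4-9-20-7-10-6-4-21-11-6 1-15 13-7 2"/><path d="M591 460l-7 1-18 10-6 2 0-3 8-14 3-9-2-7-6-7-26-10-18-4-7 0-18 4-17 1-12-3-10-5-5-17-8-13-2-8-1-19 2-10 8-9 9-16 9-8 7-3 15 4 8-1 21-10 3-3 0-3-14-12-27-12-13-9-10-12-14-27-9-7-8-2-6 2-3 6 1 10-7 3-6-3-8-15-7-1-12 10-13 16-15-19-12-9-11-5-18 0-12-7-5-7-10-24 0-20 3-25-2-11-8-10-20-11-2-6-1-19-3-4-11-5-3-3 1-5 8-10 3-8 1-10-1-12"/><path d="M17 334l10-4 12-14 5 11 4 5 8 1 7-3 12-12 15-29 32-16 2-7-7-39 2-5 3 0 18 20 10 7 11 2 19 0 11 1 32 18 3 6 6 20 20 27 7 24 13 16 6 21 1 12 4 6 7 3 7 0 29-15 7-1 12 2 14-9 3-1 3 2 2 6 0 7-10 21-10 13-16 10-3 3 1 6 6 7 22 8 27 14 11 3 9-2 13-15 12-4 8 1 15 13 10 4 11 0 22-4 9 0 2 3-6 6-21 4-11 5-5 6 1 6 4 2 6-2 26-16 31 0 3 3-2 16 4 15-1 14 3 6 22 20 15 0 16 2"/><path d="M591 26l-4 0-21 7-11 6-6 8-4 9-1 9 1 6 3 2 3 0 13-6 27-23"/></g><g data-elev="400"><path d="M135 591l-4-6-10-7-8-4-12-3-4-2-2-41-14-28-3-33-15-48-4-3-5 2-24 20-6 3-7 1"/><path d="M386 449l4 0 5-1 7-7-1-7-8-7-4 1-8 12 0 4z"/><path d="M420 402l5 0 2-4-4-8-4-2-3 2-1 5 1 4z"/><path d="M397 344l5 1 2-1-9-26 0-7 7-14-3-1-6 1-4 5-3 19 3 14 3 6z"/><path d="M17 131l7 2 9 10 5 2 6 1 12-2 4 2 4 4 8 16 3 3 3-4 8-25 12-17 7-4 20-2 13-9 8 3 5 5 2 6-1 30 4 28-6 27 3 11 9 6 39 10 15 11 21 9 5 6 5 24 5 10 15 12 6 2 9 1 8 5 8 10 8 26 3 2 3-1 21-26 5-11 0-8-4-12-1-12 2-40-6-4-17 1-8-2-23-16-15-8-5-7-6-17-2-25-3-11-26-17-12-14-12-5-1-4 2-12 1-24-1-20-3-6-7-9-5-25"/></g><g data-elev="500"><path d="M17 564l9-3 13-9 18-7 5-5 1-4-2-5-6-4-20-6-18-7"/><path d="M17 73l4 0 3 2 10 12 10 6 19 1 6-1 4-3-1-4-7-17-5-6-4 0-14 7-13 0-5-3-7-12"/><path d="M17 52l8-10 19-18 4-7"/></g>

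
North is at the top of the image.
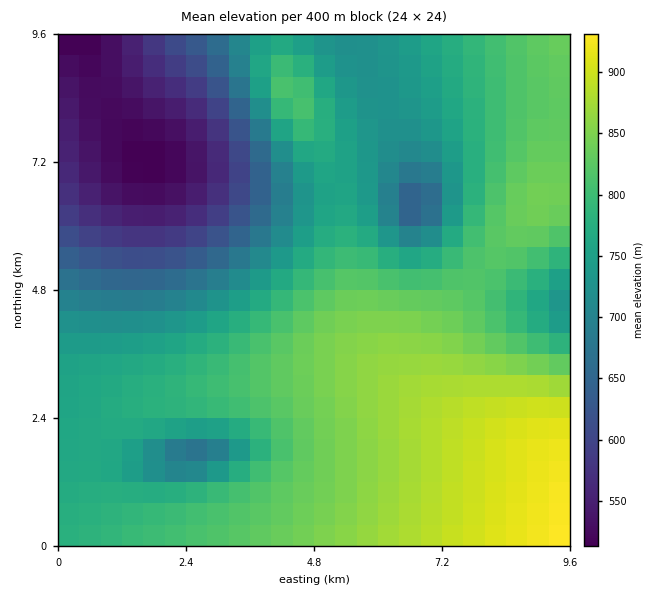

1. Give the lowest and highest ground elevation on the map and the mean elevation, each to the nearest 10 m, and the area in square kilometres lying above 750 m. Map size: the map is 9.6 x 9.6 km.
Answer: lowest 510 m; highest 940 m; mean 760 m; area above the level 58.9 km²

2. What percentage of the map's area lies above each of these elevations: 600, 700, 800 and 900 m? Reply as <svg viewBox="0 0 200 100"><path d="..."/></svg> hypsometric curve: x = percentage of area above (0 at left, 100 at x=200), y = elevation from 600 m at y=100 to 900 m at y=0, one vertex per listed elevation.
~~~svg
<svg viewBox="0 0 200 100"><path d="M175 100l-20-33-73-34-72-33"/></svg>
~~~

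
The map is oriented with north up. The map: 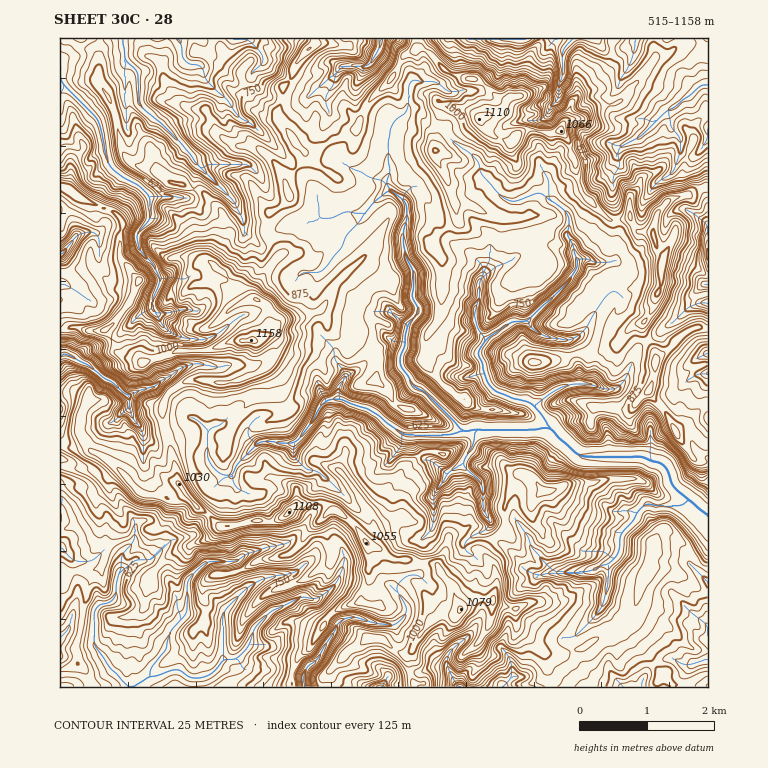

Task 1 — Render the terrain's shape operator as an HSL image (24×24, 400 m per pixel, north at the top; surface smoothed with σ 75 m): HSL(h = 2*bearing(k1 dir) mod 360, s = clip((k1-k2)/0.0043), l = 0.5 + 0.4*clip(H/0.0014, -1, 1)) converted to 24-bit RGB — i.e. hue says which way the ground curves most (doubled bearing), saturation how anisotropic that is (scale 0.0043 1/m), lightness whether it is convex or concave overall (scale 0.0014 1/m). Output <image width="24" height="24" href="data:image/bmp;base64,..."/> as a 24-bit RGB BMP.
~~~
<image width="24" height="24" href="data:image/bmp;base64,Qk32BgAAAAAAADYAAAAoAAAAGAAAABgAAAABABgAAAAAAMAGAAATCwAAEwsAAAAAAAAAAAAApsJtWmysiWRcTnpOjmhGO38+X1ugdFie76JyAHDHzX1/pDOkKq5jy+CXaA5jq86EJ05icsZ4iZuBkJB0j05SQICGicONfkemzM5zaDFqlJh5UItsuGm0arCaTrIgLk+QwVVvAMiD6G+Fr5Pkg6fi0GFwEaKM8beiKi6GcLmVZYaSq4KyiXWifYyQjo1hUqiLks1QK12ryYPEqqV8ImVt1Z1n6kHhAoZjVbzU9MnqAKeSl4AMIHVG0YCV37LeKtrOUojWjF+cZY5qM4ZgvGenn4mIfJyHZ0JvsWd0YLU1OzCVzsSkFRtP46eXFEop+lul9gBUHkMML1XL17eOc0R/X6ZsjrqBgWi2SdeualzSrqPUyaTbHB6BuKCKfVNzfJ6psmWXx6SKHFZUxEZP21lKC28A3QCY7TzvWtUZaFXJJDpn08eLg7HHbozIh7pynFmJwVZffkswb3AZTnYYG1to0JGMep6hSIG1iF2ApYJuRVSXjaxho0o75JnYbXTRNGQZdqIffqQ7LEBxu+i7dls7IU82zY93P7akzFt6kzuveKe/mKJ7GzpMkcyhs7XUSzuYcFNpqIxwlzE4jJQwdNK9cO/VblDMjmns99T2ZIbscrnrlrJrkXCrJV6mxayeQAmT1o9ivpl1k6Jmd5pxgkV/EU4Sq5ksazRGVICJnl5ijeLeeH3NouOhXzRShUpxT6N5atFleSxCvtI4TVqHonR+gMtHHXg2PwIw0tGMnNrNy8rut5Lryrbx09j4VxqPvmAodFm3l9nSirWrbEKLwZtgek+BOrNSVsNMNhpryH2wxaaKa6SNRpjA7HnvV3L/IoDtx+zp06ukTCMaLCEHKykIMSYHLQ4f3fPY2WO4NYQvmi6lymwmm5dlUlGGtm9zqic9P7sXDZp8wtnNumzDMQYCSYUAbUUAKTUHLS4GZ28WThY38t/JTCaTDq/hqu/RfcWoyqRu2OvzCwAz9N/Pj01rhHBTcINIYn9azMaeBWlAPiQBPAkCzf7s3QC96iv80u35/xL+cwkTQbvx0OP1elLq9I3iRs6HrIR/mOWZMwAL6VBWAlsDZLcA3Enf1GjQwXxoeaRmrFy9DVS3wvC8YwVv4oA3ROw7SAVI03Ke2bzgEJkiKzECWrkowMhNZqNRZphaLR4GPdKAodzRtrDvwW3/oTfqrnDYk9J+cq2WbFiSbXqpqMyJAAYz6dnDyLmDBBgvvtfjsOLm0gB2qF7SuJWaM5pm3oq7e1kzjKTtk4rnjeYQLgoPuZ4kzlSzTJk4xqR0rIzRdVSecImGrKxoCQWv7LEK19aemQCzDEIAMzEA78XnRZ+HaZuS5I6RFl85oabtf3BeR2lR8syzACNh3putSJpqe8apkNqbWTBGn2aImG6AmWF2geODGQGO2s6qChlY6b/Yd2zWADwe0Janan+DpEm04dCYJncnv13IYmykvPPBNgA1aeNxqtHHaaOxrkVwiF9/XId0qHaWfqF/yhneUaQRwL6LISmEh6xho4mZZKHcK2sPnHVZRz5g7+O1TJmMCX0UnYE6ssYAWML7kbBcsIZjdzpxoHVGp5h2i2uJZ394uZyKEQBI2efMmFNcYXaSeItqd4ZmnShSVau2eVeCccC4686tOC6JyWKUkODl9dbvAhIxoL9ktKtgbhyDx8KNnotXZ313goVvWpNxXAzPorxmvpl8ZG6rdouwhYeygDeUh8iGOU7kL+/E76NwhxtsyPLbQntAPwkMlTIUSemWyBp+iynFkECzycOUbld6gqSSk59igCZ+iWFMocqCa05NmVpCQYdFg02OgOd4FzBo7YBTIr9d4bDszYdhMRJHgZLdrd3AdylJXB4hkbMxSs+WsUpSfKemjGhjc5CFW1aHpH2+hcV9cTJZscl9MjZraMFSi9ikFjBJvb9wuFDFcp01sMRpRxNohNp/wIxDbRhir9vSdaTHiCRSkcqVaV6Nrn2la52UV2R6mLVndy9UlMazftinNkzt/M/qnR9yMZeeIlsvlEdjtsdulCw7n8gzPKthsyeggdDTecuXiS1+gJq/sbFmTmmNZqqy0WugR3dqaIu2W4PMi8OU4qPYN8gsAJ9w2XWPnkKonHGGM3FLs6ZcZUeTutywVzVqbrNLVY1ZcDVJrcN7MWp75KGjS4xXLJscGjGU6ourWG8tRu3bq+3SR3Cc46a7AAZk5rWWS3KV0ISqiWyLVnJLXJSTxLyFRziJnMqwjzmMYbB+RaVWbidPwcJU5o+rbWjfAE9Y3VRUvPPMMnEveXErOz0av4g/EiSPx7BsvU9UNkuZuIC8gYWy"/>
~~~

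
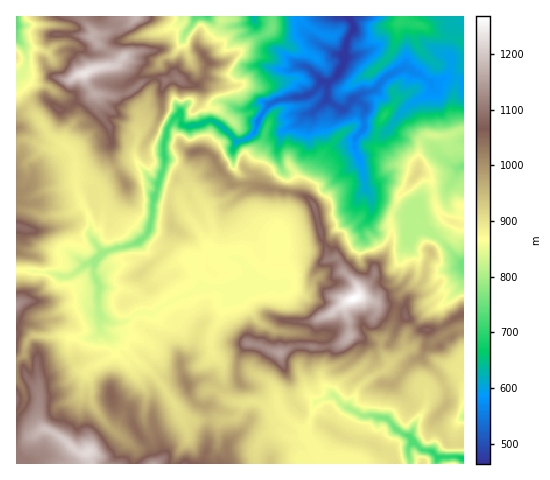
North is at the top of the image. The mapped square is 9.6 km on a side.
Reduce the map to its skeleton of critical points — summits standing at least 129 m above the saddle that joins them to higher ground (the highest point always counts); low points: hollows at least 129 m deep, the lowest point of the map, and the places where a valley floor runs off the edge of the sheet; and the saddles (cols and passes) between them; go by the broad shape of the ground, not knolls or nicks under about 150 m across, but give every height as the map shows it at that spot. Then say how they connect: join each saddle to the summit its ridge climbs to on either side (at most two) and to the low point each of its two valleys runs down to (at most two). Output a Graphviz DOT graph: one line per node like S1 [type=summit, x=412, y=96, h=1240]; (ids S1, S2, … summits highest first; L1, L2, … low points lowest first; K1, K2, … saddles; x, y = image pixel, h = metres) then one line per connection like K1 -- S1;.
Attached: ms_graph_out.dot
graph terrain {
  S1 [type=summit, x=353, y=299, h=1268];
  S2 [type=summit, x=83, y=74, h=1236];
  S3 [type=summit, x=88, y=453, h=1223];
  S4 [type=summit, x=17, y=227, h=1090];
  L1 [type=low, x=349, y=18, h=464];
  L2 [type=low, x=462, y=459, h=667];
  L3 [type=low, x=17, y=17, h=735];
  K1 [type=saddle, x=442, y=326, h=1036];
  K2 [type=saddle, x=224, y=389, h=934];
  K3 [type=saddle, x=28, y=104, h=928];
  K4 [type=saddle, x=220, y=26, h=821];
  K5 [type=saddle, x=112, y=250, h=793];
  K6 [type=saddle, x=97, y=256, h=793];
  K1 -- S1;
  K1 -- L1;
  K1 -- L2;
  K2 -- S1;
  K2 -- S3;
  K2 -- L1;
  K2 -- L2;
  K3 -- S2;
  K3 -- S4;
  K3 -- L1;
  K3 -- L3;
  K4 -- S1;
  K4 -- S2;
  K4 -- L1;
  K5 -- S1;
  K5 -- S2;
  K5 -- L1;
  K6 -- S1;
  K6 -- S4;
  K6 -- L1;
}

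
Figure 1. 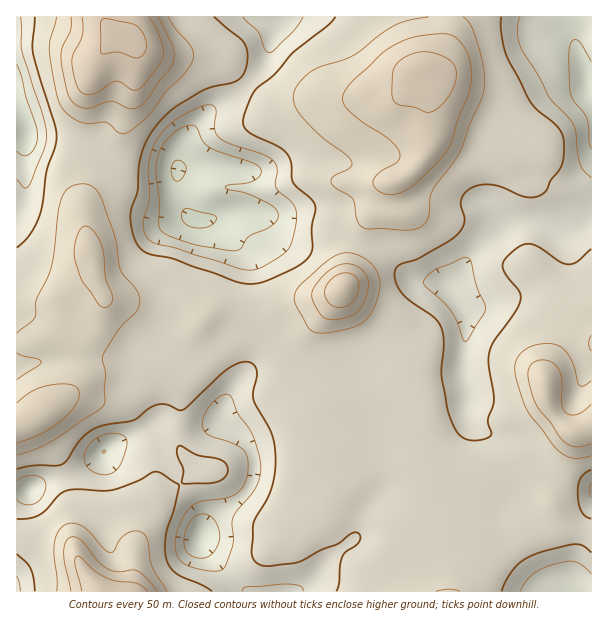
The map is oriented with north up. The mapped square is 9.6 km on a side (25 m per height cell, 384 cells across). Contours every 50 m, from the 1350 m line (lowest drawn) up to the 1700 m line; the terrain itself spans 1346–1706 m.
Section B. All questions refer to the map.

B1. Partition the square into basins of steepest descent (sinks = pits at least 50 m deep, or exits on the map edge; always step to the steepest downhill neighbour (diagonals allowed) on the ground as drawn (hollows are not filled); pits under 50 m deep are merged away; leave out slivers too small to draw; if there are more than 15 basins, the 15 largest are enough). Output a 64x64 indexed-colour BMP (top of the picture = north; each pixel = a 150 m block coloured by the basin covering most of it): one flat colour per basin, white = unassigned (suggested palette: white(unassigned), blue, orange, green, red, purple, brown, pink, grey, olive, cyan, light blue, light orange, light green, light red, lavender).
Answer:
<image width="64" height="64" href="data:image/bmp;base64,Qk12CAAAAAAAAHYAAAAoAAAAQAAAAEAAAAABAAQAAAAAAAAIAAATCwAAEwsAABAAAAAAAAAA////ALR3HwAOf/8ALKAsACgn1gC9Z5QAS1aMAMJ34wB/f38AIr28AM++FwDox64AeLv/AIrfmACWmP8A1bDFAJmZmZmVVVMzMzMzMzMzMzMzMzMzMzMzM3d3d3d3d3d3mZmZmVVVUzMzMzMzMzMzMzMzMzMzMzMzN3d3d3d3d3eZmZmVVVVTMzMzMzMzMzMzMzMzMzMzMzM3d3d3d3d3d5mZmZVVVVMzMzMzMzMzMzMzMzMzMzMzMzd3d3d3d3d3mZmZlVVVUzMzMzMzMzMzMzMzMzMzMzMzN3d3d3d3d3eZmZhVVVVTMzMzMzMzMzMzMzMzMzMzMzN3d3d3d3d3d4iIiFVVVVUzMzMzMzMzMzMzMzMzMzMzM3d3d3d3d3d3iIiIVVVVVTMzMzMzMzMzMzMzMzMzMzMzd3d3d3d3eqqIiIhVVVVVUzMzMzMzMzMzMzMzMzMzMzN3d3d3d3eqqoiIiFVVVVVTMzMzMzMzMzMzMzMzMzMzN3d3d3d3d6qqiIiIVVVVVVUzMzMzMzMzMzMzMzMzMzM3d3d3d3d6qqqIiIhVVVVVVVMzMzMzMzMzMzMzMzMzMzd3d3d3dxqqqoiIiFVVVVVVVVMzMzMzMzMzMzMzMzMzEXd3d3dxEaqqiIiFVVVVVVVVVVMzMzMzMzMzMzMzMzMREREXcRERqqqIiIVVVVVVVVVVMzMzMzMzMzMzMzMzMxEREREREREaqoiIVVVVVVVVVVMzMzMzMzMzMzMzMzMzERERERERERqqiIhVVVVVVVVVMzMzMzMzMzMzMzMzMzMREREREREREaqIhVVVVVVVVVUzMzMzMzMzMzMzMzMzMxERERERERERqoiFVVVVVVVVVTMzMzMzMzMzMzMzMzMxERERERERERIiIlVVVVVVVVVVMzMzMzMzMzMzMzMzMzERERERERERIiIiIlVVVVVVVVUzMzMzMzMzMzMzMzMzMRERERERERIiIiIiJVVVVVVVVTMzMzMzMzMzEREREREREREREREREiIiIiIiNVVVVVVVMzMzMzMzMzMRERERERERERERERESIiIiIiIjVVVVVVUzMzMzMzMzMxERERERERERERERERIiIiIiIiMzMzM1VTMzMzMzMzMxERERERERERERERERESIiIiIiIzMzMzMzMzMzMzMzMzEREREREREREREREREREiIiIiIjMzMzMzMzMzMzMzMzMREREREREREREREREREREiIiIiMzMzMzMzMzMzMzMzMxERERERERERERERERERERREQiIjMzMzMzMzMzMzMzMzERERERERERERERERERERFEREREQzMzMzMzMzMzMzMzMREREREREREREREREREREURERERDMzMzMzMzMzMzMzMzERERERERERERERERERERREREREQzMzMzMiIiIiIjMzMxERERERERERERERERERFERERERDIiIiIiIiIiIiIiIzEREREREREREREREREREURERERCIiIiIiIiIiIiIiIiIhERERERERERERERERERREREREIiIiIiIiIiIiIiIiIiIRERERERERERERERERFEREREQiIiIiIiIiIiIiIiIiIhEREREREREREREREREURERERCIiIiIiIiIiIiIiIiIiERERERERERERERERERRERERCIiIiIiIiIiIiIiIiIiIhERERERERERERERERFEREREIiIiIiIiIiIiIiIiIiIiEREREREREREREREREUREREQiIiIiIiIiIiIiIiIiIiIRERERERERERERERERRERERCIiIiIiIiIiIiIiIiIiIiERERERERERERERERFERERCIiIiIiIiIiIiIiIiIiIiIREREREREREREREREUREREIiIiIiIiIiIiIiIiIiIiIiIRERERERERERERERREREQiIiIiIiIiIiIiIiIiIiIiIiERERERERERERERFEREREIiIiIiIiIiIiIiIiIiIiIiIREREREREREREREUREREQiIiIiIiIiIiIiIiIiIiIiIhERERERERERERERRERERCIiIiIiIiIiIiIiIiIiIiIiIhERERERERERERFEREREIiIiIiIiIiIiIiIiIiIiIiIiIREREREREREREUREREQiIiIiIiIiIiIiIiIiIiIiIiIhERERERERERERRERERCIiIiIiIiIiIiIiIiIiIiIiIiIRERERERERERFEREREIiIiIiIiIiIiIiIiIiIiIiIiIhEREREREREREUREREQiIiIiIiIiIiIiIiIiIiIiIiIiERERERERERERRERERCIiIiIiIiIiIiIiIiIiIiIiIiIRERERERERERFEREREIiIiIiIiIiIiIiIiIiIiIiIiIhEREREREREREUREREQiIiIiIiIiIiIiJiIiIiIiIiIiERERERERERERRERERCIiIiIiIiIiIiZmZmZmZmYiIiIRERERERERERFEREREIiIiIiIiIiIiZmZmZmZmZmZmIhEREREREREREUREREQiIiIiIiIiIiZmZmZmZmZmZmYiERERERERERERREREREIiIiIiIiIiZmZmZmZmZmZmZmYRERERERERERFEREREQiIiIiIiZmZmZmZmZmZmZmZmZmEREREREREREUREREREIiJmZmZmZmZmZmZmZmZmZmZmZhERERERERERRERERERCJmZmZmZmZmZmZmZmZmZmZmZmERERERERERFEREREREZmZmZmZmZmZmZmZmZmZmZmZmYREREREREREUREREREZmZmZmZmZmZmZmZmZmZmZmZmZhERERERERER"/>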